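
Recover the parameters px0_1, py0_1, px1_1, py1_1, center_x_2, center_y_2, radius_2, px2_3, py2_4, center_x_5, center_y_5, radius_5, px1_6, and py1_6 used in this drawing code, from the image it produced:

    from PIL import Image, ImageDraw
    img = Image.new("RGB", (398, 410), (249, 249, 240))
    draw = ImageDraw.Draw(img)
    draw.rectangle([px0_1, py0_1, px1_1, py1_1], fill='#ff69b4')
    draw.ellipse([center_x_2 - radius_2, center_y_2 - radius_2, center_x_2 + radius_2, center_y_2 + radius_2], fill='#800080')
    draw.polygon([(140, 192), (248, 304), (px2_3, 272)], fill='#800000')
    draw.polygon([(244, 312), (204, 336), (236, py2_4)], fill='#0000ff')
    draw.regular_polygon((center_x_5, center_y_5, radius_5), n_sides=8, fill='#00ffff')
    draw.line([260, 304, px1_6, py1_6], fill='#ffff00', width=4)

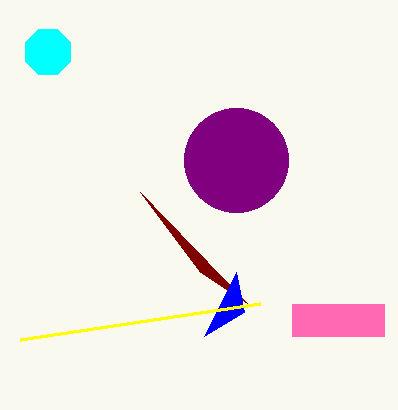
px0_1 = 292
py0_1 = 304
px1_1 = 384
py1_1 = 336
center_x_2 = 236
center_y_2 = 160
radius_2 = 52
px2_3 = 200
py2_4 = 272
center_x_5 = 48
center_y_5 = 52
radius_5 = 24
px1_6 = 20
py1_6 = 340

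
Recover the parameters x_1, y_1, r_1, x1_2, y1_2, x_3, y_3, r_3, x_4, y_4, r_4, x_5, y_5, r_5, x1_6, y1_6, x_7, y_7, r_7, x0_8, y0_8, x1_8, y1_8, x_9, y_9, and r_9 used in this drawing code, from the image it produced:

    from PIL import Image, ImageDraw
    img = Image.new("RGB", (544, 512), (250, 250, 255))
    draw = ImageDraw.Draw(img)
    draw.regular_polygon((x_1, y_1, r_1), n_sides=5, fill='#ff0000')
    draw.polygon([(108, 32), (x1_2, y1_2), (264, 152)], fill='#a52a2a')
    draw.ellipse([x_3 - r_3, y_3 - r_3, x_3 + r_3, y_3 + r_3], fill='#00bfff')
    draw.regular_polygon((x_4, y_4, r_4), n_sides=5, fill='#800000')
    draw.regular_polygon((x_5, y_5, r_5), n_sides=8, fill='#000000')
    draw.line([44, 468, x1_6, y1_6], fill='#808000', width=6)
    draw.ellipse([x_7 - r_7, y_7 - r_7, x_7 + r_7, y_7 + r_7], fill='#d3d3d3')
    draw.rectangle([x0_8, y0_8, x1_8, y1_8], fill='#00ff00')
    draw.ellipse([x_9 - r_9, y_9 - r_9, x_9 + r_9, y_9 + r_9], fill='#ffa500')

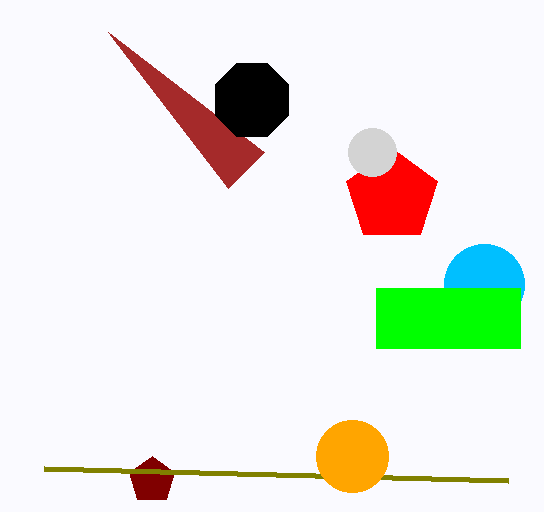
x_1 = 392
y_1 = 196
r_1 = 48
x1_2 = 228
y1_2 = 188
x_3 = 484
y_3 = 284
r_3 = 40
x_4 = 152
y_4 = 480
r_4 = 24
x_5 = 252
y_5 = 100
r_5 = 40
x1_6 = 508
y1_6 = 480
x_7 = 372
y_7 = 152
r_7 = 24
x0_8 = 376
y0_8 = 288
x1_8 = 520
y1_8 = 348
x_9 = 352
y_9 = 456
r_9 = 36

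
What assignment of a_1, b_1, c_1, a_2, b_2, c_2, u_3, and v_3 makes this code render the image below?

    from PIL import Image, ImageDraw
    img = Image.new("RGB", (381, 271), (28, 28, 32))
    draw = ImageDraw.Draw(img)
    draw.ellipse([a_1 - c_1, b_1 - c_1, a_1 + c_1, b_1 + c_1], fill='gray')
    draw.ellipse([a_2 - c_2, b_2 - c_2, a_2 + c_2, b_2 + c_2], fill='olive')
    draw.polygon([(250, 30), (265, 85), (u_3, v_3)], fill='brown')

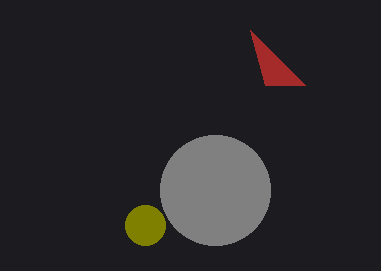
a_1 = 215
b_1 = 190
c_1 = 55
a_2 = 145
b_2 = 225
c_2 = 20
u_3 = 305
v_3 = 85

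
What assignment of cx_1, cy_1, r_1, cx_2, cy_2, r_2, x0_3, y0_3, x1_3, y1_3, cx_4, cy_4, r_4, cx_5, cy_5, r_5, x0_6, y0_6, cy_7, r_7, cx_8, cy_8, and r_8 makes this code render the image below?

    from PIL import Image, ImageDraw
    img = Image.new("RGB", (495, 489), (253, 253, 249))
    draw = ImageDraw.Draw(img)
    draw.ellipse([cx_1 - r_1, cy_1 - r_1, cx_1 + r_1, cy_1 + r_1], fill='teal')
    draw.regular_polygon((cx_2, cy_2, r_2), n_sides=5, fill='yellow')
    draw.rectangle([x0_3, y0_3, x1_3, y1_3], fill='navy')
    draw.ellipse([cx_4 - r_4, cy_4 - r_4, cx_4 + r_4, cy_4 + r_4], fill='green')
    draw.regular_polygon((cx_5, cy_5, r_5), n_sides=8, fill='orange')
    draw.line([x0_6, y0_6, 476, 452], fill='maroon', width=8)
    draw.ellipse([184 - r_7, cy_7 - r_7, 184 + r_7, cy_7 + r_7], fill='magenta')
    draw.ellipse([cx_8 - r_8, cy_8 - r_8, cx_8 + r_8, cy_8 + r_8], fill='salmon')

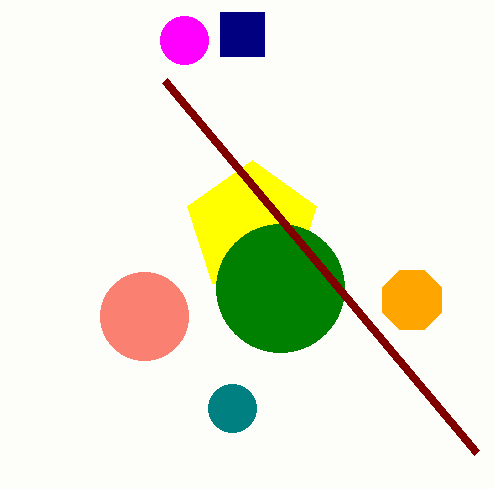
cx_1 = 232; cy_1 = 408; r_1 = 24; cx_2 = 252; cy_2 = 228; r_2 = 68; x0_3 = 220; y0_3 = 12; x1_3 = 264; y1_3 = 56; cx_4 = 280; cy_4 = 288; r_4 = 64; cx_5 = 412; cy_5 = 300; r_5 = 32; x0_6 = 164; y0_6 = 80; cy_7 = 40; r_7 = 24; cx_8 = 144; cy_8 = 316; r_8 = 44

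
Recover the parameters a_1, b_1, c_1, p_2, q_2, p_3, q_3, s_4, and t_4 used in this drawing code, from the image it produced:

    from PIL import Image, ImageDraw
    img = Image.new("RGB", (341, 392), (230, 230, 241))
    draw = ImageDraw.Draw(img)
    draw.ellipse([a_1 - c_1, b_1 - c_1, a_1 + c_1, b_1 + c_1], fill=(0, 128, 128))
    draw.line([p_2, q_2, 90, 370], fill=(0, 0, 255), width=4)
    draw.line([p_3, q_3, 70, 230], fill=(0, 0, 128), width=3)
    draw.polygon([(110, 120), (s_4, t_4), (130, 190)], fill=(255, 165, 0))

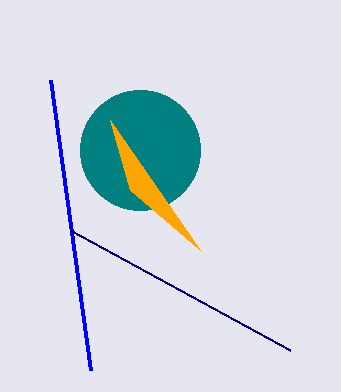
a_1 = 140; b_1 = 150; c_1 = 60; p_2 = 50; q_2 = 80; p_3 = 290; q_3 = 350; s_4 = 200; t_4 = 250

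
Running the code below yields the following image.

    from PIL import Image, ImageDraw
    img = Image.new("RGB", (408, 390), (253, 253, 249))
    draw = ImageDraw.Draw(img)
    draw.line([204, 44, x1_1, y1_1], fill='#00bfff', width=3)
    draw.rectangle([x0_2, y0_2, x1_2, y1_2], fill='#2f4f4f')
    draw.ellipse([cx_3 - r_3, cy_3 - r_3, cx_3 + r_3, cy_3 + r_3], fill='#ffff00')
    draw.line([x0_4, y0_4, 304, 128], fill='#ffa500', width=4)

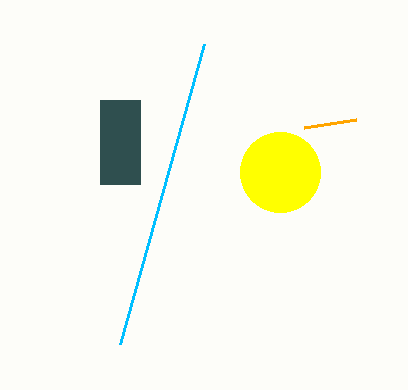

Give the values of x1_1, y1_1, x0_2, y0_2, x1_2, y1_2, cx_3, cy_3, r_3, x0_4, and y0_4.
x1_1 = 120
y1_1 = 344
x0_2 = 100
y0_2 = 100
x1_2 = 140
y1_2 = 184
cx_3 = 280
cy_3 = 172
r_3 = 40
x0_4 = 356
y0_4 = 120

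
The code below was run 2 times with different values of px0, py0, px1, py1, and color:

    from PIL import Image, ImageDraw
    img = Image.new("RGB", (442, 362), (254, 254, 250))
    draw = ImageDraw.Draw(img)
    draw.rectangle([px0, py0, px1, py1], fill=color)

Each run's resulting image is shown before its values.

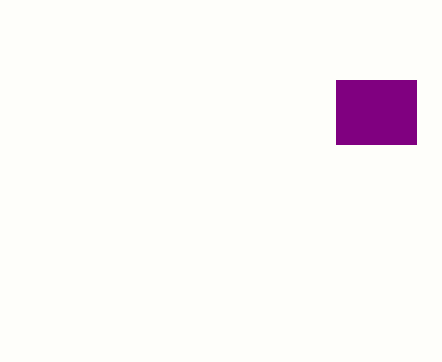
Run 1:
px0 = 336, py0 = 80, px1 = 416, py1 = 144, color = 'purple'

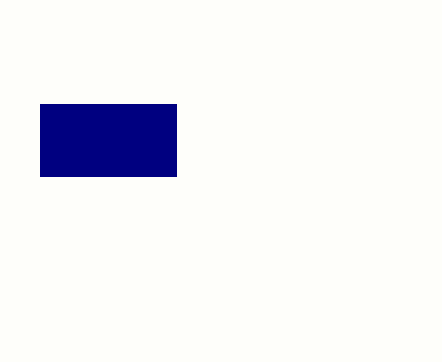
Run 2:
px0 = 40
py0 = 104
px1 = 176
py1 = 176
color = 'navy'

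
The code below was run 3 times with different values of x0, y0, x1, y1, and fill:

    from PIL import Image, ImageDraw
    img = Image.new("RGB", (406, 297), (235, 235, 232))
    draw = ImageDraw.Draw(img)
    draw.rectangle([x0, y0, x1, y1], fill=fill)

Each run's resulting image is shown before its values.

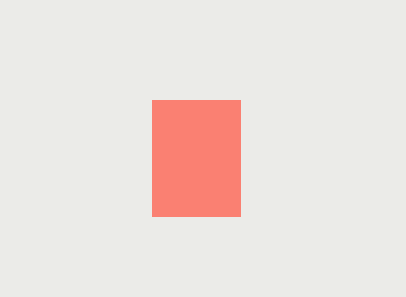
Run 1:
x0 = 152, y0 = 100, x1 = 240, y1 = 216, fill = 'salmon'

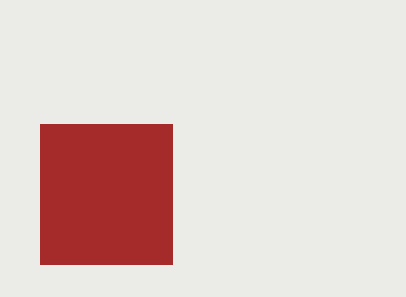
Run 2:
x0 = 40; y0 = 124; x1 = 172; y1 = 264; fill = 'brown'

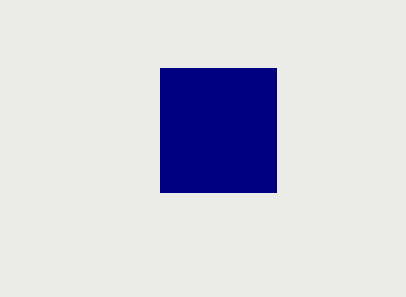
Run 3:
x0 = 160
y0 = 68
x1 = 276
y1 = 192
fill = 'navy'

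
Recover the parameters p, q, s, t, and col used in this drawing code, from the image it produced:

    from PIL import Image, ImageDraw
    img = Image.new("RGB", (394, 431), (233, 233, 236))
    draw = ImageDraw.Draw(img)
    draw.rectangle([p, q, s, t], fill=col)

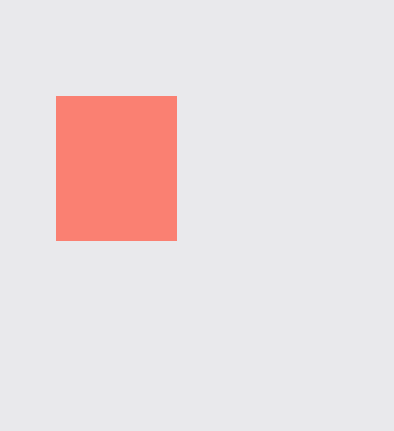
p = 56; q = 96; s = 176; t = 240; col = 'salmon'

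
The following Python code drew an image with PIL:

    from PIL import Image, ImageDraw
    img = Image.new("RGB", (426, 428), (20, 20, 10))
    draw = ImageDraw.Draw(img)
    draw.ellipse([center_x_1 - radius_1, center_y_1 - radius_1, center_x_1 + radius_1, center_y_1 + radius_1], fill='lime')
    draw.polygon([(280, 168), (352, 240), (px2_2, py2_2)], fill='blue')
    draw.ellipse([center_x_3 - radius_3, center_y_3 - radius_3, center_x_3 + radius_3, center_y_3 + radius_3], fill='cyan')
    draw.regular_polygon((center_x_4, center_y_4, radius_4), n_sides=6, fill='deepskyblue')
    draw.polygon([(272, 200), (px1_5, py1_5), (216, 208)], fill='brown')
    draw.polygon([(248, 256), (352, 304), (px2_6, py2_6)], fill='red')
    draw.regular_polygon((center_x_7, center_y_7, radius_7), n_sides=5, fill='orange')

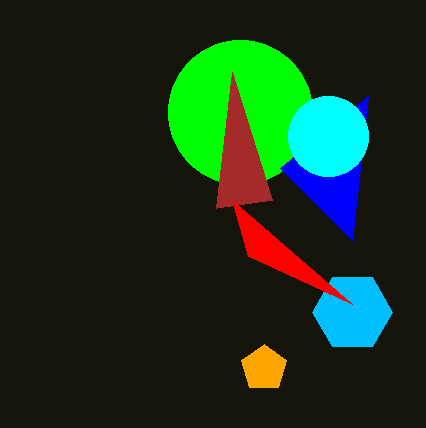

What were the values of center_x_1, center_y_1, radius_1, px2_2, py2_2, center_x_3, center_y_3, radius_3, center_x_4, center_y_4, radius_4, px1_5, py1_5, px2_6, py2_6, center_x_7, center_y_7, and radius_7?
center_x_1 = 240, center_y_1 = 112, radius_1 = 72, px2_2 = 368, py2_2 = 96, center_x_3 = 328, center_y_3 = 136, radius_3 = 40, center_x_4 = 352, center_y_4 = 312, radius_4 = 40, px1_5 = 232, py1_5 = 72, px2_6 = 232, py2_6 = 200, center_x_7 = 264, center_y_7 = 368, radius_7 = 24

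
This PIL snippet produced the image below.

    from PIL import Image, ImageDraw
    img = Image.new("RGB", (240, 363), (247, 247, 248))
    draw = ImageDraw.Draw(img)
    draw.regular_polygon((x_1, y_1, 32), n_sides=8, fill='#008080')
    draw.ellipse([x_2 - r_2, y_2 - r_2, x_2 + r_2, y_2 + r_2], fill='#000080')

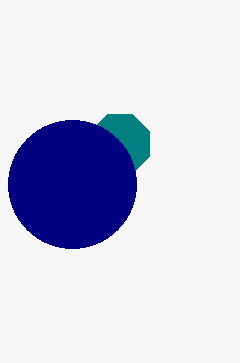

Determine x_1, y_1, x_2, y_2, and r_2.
x_1 = 120, y_1 = 144, x_2 = 72, y_2 = 184, r_2 = 64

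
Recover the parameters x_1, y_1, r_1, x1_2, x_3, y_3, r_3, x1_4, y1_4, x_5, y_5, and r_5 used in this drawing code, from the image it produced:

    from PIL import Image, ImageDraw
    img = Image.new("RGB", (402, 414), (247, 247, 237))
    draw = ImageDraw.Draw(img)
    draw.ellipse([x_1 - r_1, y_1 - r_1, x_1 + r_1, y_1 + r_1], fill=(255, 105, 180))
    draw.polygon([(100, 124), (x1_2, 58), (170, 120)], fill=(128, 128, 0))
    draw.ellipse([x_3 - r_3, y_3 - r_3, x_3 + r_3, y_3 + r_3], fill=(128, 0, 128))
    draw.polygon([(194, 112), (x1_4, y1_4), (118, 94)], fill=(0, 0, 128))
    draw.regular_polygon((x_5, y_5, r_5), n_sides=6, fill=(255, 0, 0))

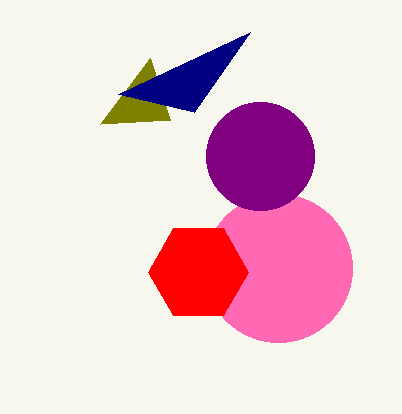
x_1 = 278; y_1 = 268; r_1 = 74; x1_2 = 150; x_3 = 260; y_3 = 156; r_3 = 54; x1_4 = 250; y1_4 = 32; x_5 = 198; y_5 = 272; r_5 = 50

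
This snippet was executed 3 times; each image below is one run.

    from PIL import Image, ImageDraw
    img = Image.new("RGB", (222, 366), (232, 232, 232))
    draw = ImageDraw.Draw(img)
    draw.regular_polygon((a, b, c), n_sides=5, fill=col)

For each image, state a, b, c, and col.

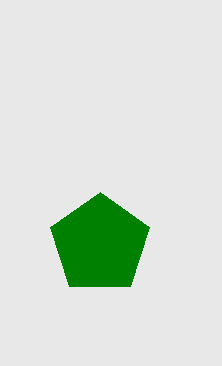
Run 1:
a = 100
b = 244
c = 52
col = 'green'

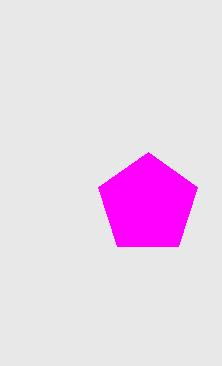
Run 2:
a = 148
b = 204
c = 52
col = 'magenta'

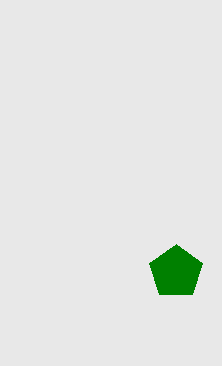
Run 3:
a = 176, b = 272, c = 28, col = 'green'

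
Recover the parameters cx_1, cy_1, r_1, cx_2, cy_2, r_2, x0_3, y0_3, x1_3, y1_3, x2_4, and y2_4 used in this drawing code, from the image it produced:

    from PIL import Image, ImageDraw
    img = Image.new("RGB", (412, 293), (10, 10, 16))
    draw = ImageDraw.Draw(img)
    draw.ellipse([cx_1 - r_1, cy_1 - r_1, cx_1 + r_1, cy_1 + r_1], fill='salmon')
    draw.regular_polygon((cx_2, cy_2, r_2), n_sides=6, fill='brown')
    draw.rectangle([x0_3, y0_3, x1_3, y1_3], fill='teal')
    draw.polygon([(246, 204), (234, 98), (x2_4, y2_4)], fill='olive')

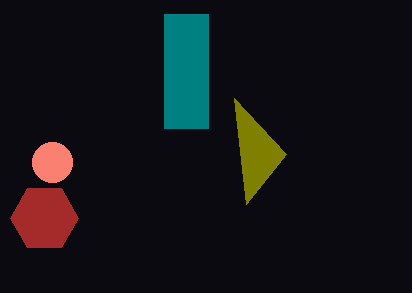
cx_1 = 52, cy_1 = 162, r_1 = 20, cx_2 = 44, cy_2 = 218, r_2 = 34, x0_3 = 164, y0_3 = 14, x1_3 = 208, y1_3 = 128, x2_4 = 286, y2_4 = 154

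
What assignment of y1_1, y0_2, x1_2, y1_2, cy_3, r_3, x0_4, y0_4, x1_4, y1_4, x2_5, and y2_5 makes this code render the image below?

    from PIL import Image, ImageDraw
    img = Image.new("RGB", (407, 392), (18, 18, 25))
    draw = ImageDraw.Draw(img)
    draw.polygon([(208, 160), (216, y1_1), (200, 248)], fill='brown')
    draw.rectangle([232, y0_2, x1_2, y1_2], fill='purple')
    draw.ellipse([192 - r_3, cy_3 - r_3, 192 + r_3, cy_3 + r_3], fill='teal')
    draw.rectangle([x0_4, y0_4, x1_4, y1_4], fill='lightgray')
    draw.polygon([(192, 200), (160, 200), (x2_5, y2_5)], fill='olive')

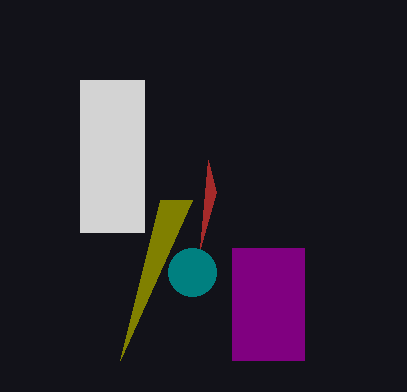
y1_1 = 192, y0_2 = 248, x1_2 = 304, y1_2 = 360, cy_3 = 272, r_3 = 24, x0_4 = 80, y0_4 = 80, x1_4 = 144, y1_4 = 232, x2_5 = 120, y2_5 = 360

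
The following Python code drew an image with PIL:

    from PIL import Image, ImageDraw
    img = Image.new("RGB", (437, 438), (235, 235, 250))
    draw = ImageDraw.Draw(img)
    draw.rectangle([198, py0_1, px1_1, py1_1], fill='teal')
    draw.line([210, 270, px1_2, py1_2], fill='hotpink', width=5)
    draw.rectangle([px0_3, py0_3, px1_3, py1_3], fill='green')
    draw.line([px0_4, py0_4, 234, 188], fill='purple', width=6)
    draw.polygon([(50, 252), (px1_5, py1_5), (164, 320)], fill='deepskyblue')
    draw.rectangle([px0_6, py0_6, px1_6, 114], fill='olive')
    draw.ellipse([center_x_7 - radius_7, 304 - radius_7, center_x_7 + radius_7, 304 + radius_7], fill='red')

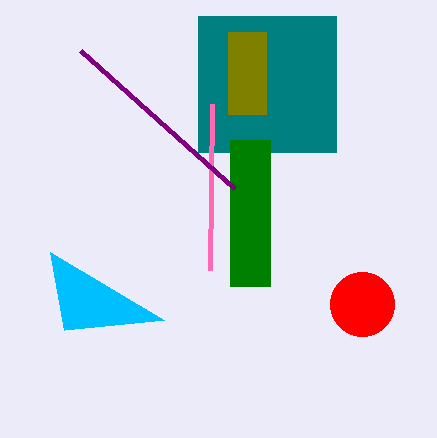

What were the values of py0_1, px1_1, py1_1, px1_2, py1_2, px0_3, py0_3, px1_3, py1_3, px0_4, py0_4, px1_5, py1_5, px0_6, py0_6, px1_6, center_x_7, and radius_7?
py0_1 = 16
px1_1 = 336
py1_1 = 152
px1_2 = 212
py1_2 = 104
px0_3 = 230
py0_3 = 140
px1_3 = 270
py1_3 = 286
px0_4 = 80
py0_4 = 50
px1_5 = 64
py1_5 = 330
px0_6 = 228
py0_6 = 32
px1_6 = 266
center_x_7 = 362
radius_7 = 32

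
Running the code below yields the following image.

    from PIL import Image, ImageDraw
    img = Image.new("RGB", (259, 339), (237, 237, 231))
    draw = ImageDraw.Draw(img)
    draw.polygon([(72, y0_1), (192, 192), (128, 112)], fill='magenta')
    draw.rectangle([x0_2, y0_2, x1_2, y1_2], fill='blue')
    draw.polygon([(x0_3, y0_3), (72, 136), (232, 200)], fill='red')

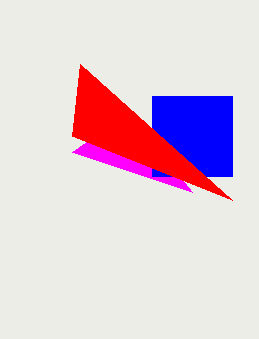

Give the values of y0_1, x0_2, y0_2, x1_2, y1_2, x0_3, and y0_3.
y0_1 = 152, x0_2 = 152, y0_2 = 96, x1_2 = 232, y1_2 = 176, x0_3 = 80, y0_3 = 64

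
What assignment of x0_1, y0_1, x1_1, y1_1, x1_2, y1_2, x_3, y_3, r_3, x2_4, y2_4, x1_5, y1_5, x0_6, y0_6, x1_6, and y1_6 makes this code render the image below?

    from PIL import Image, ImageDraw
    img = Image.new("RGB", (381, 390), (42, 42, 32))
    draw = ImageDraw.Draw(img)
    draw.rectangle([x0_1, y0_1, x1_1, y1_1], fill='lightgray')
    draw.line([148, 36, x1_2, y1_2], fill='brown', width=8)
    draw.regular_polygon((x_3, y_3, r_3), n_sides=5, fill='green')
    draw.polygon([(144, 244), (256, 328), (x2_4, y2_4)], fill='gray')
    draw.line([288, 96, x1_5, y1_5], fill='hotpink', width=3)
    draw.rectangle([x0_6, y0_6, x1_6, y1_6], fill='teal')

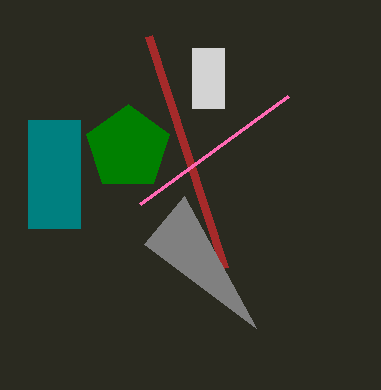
x0_1 = 192; y0_1 = 48; x1_1 = 224; y1_1 = 108; x1_2 = 224; y1_2 = 268; x_3 = 128; y_3 = 148; r_3 = 44; x2_4 = 184; y2_4 = 196; x1_5 = 140; y1_5 = 204; x0_6 = 28; y0_6 = 120; x1_6 = 80; y1_6 = 228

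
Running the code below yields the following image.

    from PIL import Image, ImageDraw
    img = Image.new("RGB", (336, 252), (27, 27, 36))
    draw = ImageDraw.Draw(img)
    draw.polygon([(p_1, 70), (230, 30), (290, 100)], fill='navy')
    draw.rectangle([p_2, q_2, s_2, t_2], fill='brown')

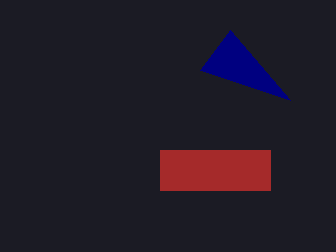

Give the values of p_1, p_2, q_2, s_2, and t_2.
p_1 = 200, p_2 = 160, q_2 = 150, s_2 = 270, t_2 = 190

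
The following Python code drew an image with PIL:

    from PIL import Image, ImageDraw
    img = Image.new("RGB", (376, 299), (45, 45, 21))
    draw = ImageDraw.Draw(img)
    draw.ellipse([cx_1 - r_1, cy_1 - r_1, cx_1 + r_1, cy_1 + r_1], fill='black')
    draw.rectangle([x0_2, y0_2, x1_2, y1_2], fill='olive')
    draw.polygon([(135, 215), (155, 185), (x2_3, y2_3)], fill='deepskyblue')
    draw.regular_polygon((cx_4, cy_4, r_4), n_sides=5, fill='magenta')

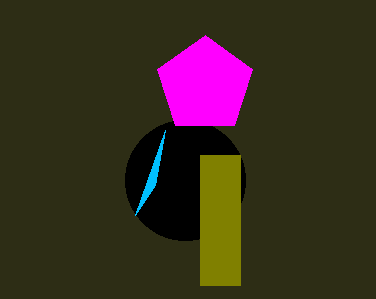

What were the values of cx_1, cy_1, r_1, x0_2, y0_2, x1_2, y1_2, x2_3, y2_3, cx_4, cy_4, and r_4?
cx_1 = 185; cy_1 = 180; r_1 = 60; x0_2 = 200; y0_2 = 155; x1_2 = 240; y1_2 = 285; x2_3 = 165; y2_3 = 130; cx_4 = 205; cy_4 = 85; r_4 = 50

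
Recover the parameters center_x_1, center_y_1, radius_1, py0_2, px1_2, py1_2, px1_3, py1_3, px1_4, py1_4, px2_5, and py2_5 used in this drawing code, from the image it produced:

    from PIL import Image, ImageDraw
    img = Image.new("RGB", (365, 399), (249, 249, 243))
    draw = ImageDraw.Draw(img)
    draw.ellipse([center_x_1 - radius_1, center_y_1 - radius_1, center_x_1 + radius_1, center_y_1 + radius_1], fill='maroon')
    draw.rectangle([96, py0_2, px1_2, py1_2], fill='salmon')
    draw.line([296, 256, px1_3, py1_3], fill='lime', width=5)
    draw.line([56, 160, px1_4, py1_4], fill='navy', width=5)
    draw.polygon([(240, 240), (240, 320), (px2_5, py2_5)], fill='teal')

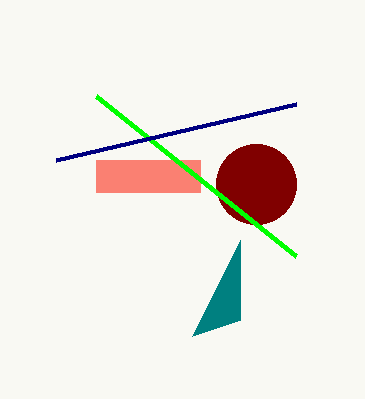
center_x_1 = 256
center_y_1 = 184
radius_1 = 40
py0_2 = 160
px1_2 = 200
py1_2 = 192
px1_3 = 96
py1_3 = 96
px1_4 = 296
py1_4 = 104
px2_5 = 192
py2_5 = 336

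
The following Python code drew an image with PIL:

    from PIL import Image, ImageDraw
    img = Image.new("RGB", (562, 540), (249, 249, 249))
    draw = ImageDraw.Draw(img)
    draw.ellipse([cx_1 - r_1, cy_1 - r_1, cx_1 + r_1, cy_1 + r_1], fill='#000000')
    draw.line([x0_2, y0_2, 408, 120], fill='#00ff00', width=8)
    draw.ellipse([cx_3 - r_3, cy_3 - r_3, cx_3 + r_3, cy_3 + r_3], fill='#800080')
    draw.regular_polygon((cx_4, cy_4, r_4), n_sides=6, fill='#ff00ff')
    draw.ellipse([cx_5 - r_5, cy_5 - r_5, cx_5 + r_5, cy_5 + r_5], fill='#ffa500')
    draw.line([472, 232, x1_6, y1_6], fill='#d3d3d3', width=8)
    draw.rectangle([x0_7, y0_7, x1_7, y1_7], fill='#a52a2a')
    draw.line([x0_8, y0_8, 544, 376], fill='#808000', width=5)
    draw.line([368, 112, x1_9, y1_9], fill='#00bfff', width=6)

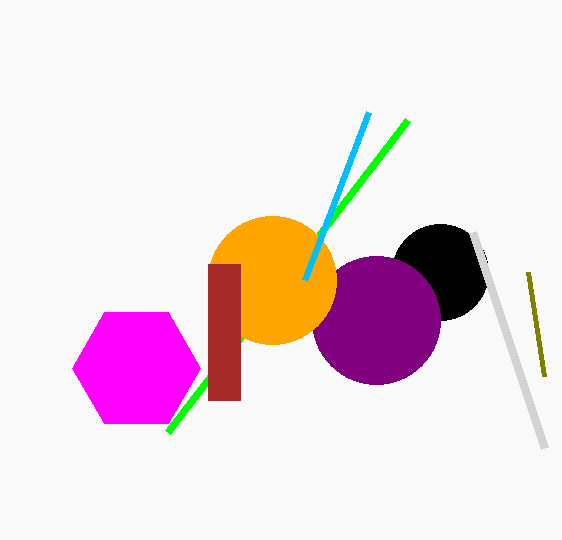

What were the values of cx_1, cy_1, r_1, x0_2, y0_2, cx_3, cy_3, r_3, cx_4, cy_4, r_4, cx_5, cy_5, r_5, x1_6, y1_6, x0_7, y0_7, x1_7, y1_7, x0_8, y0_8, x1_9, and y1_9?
cx_1 = 440; cy_1 = 272; r_1 = 48; x0_2 = 168; y0_2 = 432; cx_3 = 376; cy_3 = 320; r_3 = 64; cx_4 = 136; cy_4 = 368; r_4 = 64; cx_5 = 272; cy_5 = 280; r_5 = 64; x1_6 = 544; y1_6 = 448; x0_7 = 208; y0_7 = 264; x1_7 = 240; y1_7 = 400; x0_8 = 528; y0_8 = 272; x1_9 = 304; y1_9 = 280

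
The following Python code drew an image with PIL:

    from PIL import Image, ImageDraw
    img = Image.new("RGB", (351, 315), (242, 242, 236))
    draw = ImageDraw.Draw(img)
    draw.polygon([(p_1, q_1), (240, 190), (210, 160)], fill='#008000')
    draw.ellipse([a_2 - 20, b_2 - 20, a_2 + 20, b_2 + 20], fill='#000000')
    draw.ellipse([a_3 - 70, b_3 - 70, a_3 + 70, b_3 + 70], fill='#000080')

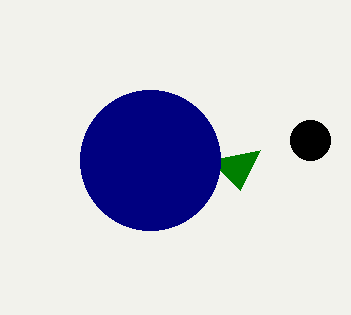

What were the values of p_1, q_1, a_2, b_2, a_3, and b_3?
p_1 = 260
q_1 = 150
a_2 = 310
b_2 = 140
a_3 = 150
b_3 = 160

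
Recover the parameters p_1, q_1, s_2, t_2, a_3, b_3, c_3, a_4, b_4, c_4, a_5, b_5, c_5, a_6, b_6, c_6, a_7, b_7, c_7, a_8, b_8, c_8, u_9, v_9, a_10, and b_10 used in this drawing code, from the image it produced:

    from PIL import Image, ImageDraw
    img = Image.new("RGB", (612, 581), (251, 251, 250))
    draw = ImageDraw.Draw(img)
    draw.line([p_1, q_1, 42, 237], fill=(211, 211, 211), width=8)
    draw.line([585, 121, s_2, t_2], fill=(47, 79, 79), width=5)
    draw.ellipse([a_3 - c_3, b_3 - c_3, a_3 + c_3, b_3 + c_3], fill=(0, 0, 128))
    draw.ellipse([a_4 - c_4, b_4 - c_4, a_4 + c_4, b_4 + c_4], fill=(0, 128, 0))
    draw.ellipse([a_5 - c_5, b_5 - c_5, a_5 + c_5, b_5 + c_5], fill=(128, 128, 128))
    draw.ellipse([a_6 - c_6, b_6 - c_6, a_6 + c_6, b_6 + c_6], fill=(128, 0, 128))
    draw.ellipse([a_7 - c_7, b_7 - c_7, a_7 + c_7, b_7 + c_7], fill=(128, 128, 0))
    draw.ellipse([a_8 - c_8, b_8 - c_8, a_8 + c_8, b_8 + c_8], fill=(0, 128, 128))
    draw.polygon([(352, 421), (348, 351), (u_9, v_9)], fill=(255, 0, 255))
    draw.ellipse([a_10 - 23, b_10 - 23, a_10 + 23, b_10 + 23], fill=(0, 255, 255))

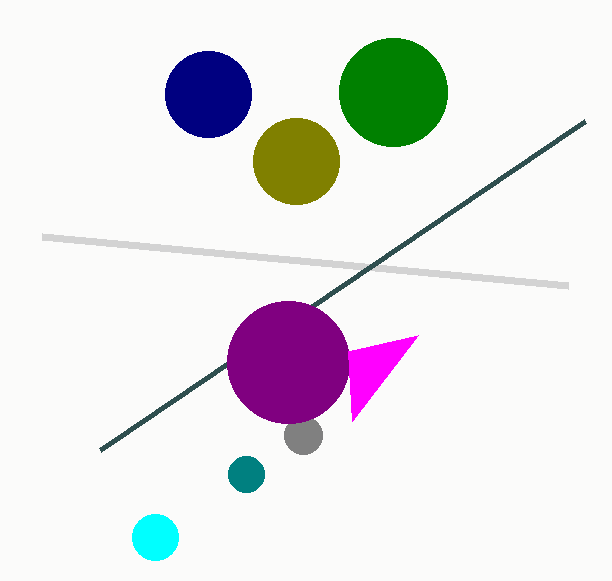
p_1 = 568
q_1 = 286
s_2 = 100
t_2 = 450
a_3 = 208
b_3 = 94
c_3 = 43
a_4 = 393
b_4 = 92
c_4 = 54
a_5 = 303
b_5 = 435
c_5 = 19
a_6 = 288
b_6 = 362
c_6 = 61
a_7 = 296
b_7 = 161
c_7 = 43
a_8 = 246
b_8 = 474
c_8 = 18
u_9 = 418
v_9 = 335
a_10 = 155
b_10 = 537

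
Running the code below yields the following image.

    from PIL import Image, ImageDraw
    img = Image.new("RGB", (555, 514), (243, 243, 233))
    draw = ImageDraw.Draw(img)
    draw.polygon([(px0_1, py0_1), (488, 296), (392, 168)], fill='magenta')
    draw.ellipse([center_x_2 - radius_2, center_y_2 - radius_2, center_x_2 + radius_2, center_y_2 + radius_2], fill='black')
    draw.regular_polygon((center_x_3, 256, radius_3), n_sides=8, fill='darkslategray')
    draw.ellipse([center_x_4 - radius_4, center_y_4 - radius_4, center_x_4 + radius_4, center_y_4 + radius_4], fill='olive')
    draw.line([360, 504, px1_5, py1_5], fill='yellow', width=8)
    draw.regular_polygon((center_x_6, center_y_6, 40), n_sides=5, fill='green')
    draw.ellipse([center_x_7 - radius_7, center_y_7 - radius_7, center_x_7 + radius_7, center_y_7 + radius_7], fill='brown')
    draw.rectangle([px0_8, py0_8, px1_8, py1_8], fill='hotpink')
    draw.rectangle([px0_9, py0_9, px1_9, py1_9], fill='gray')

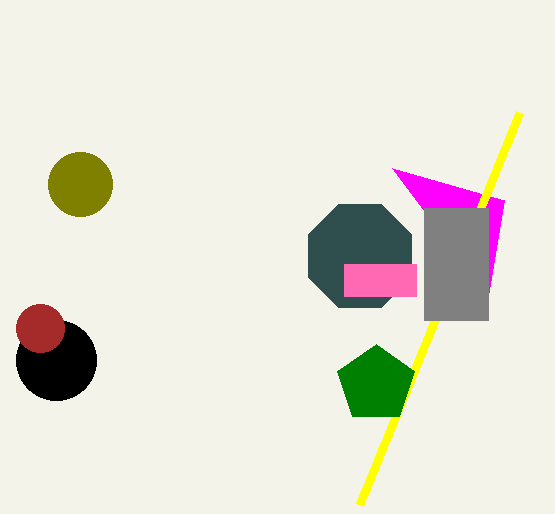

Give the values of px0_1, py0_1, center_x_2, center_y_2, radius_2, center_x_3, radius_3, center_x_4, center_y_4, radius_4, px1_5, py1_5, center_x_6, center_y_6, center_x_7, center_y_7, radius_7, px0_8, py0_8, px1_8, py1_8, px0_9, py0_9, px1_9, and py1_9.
px0_1 = 504
py0_1 = 200
center_x_2 = 56
center_y_2 = 360
radius_2 = 40
center_x_3 = 360
radius_3 = 56
center_x_4 = 80
center_y_4 = 184
radius_4 = 32
px1_5 = 520
py1_5 = 112
center_x_6 = 376
center_y_6 = 384
center_x_7 = 40
center_y_7 = 328
radius_7 = 24
px0_8 = 344
py0_8 = 264
px1_8 = 416
py1_8 = 296
px0_9 = 424
py0_9 = 208
px1_9 = 488
py1_9 = 320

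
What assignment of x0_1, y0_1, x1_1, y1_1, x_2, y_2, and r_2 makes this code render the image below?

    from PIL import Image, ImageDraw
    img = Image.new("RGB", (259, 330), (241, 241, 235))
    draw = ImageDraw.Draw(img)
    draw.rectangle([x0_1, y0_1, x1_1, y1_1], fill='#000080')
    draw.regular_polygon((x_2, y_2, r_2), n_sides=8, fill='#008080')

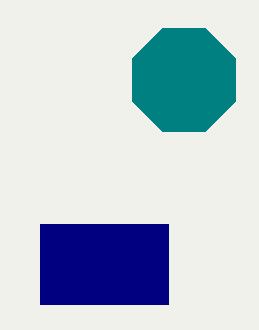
x0_1 = 40, y0_1 = 224, x1_1 = 168, y1_1 = 304, x_2 = 184, y_2 = 80, r_2 = 56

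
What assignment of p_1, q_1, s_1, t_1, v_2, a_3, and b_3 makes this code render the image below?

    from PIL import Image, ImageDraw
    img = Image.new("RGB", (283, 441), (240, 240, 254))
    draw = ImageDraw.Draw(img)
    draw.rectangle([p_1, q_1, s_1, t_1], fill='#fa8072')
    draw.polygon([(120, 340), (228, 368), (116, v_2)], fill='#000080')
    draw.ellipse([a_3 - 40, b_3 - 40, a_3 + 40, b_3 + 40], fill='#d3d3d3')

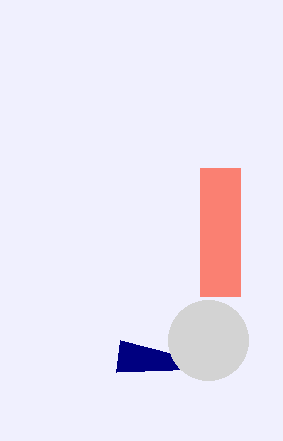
p_1 = 200; q_1 = 168; s_1 = 240; t_1 = 296; v_2 = 372; a_3 = 208; b_3 = 340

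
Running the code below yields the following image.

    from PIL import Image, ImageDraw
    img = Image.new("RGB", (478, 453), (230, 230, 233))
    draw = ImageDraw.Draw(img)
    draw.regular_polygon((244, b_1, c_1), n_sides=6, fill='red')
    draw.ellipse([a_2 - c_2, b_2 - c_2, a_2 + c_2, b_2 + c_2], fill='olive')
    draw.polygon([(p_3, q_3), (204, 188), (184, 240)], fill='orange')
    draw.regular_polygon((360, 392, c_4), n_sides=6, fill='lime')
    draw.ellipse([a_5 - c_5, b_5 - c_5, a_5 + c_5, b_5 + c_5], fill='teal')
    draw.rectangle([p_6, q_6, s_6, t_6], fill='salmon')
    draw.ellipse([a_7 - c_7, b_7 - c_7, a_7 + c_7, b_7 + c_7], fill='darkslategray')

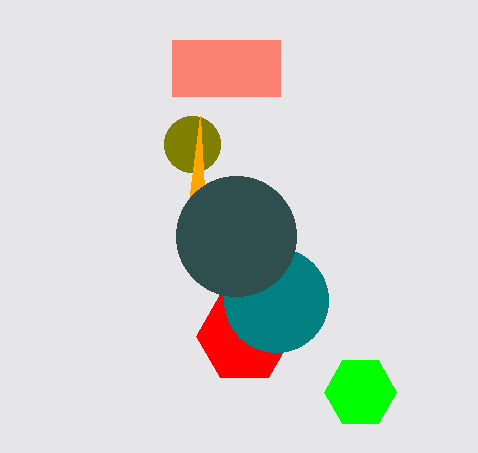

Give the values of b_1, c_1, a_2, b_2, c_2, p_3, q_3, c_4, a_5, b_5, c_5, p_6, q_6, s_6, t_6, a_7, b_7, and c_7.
b_1 = 336
c_1 = 48
a_2 = 192
b_2 = 144
c_2 = 28
p_3 = 200
q_3 = 116
c_4 = 36
a_5 = 276
b_5 = 300
c_5 = 52
p_6 = 172
q_6 = 40
s_6 = 280
t_6 = 96
a_7 = 236
b_7 = 236
c_7 = 60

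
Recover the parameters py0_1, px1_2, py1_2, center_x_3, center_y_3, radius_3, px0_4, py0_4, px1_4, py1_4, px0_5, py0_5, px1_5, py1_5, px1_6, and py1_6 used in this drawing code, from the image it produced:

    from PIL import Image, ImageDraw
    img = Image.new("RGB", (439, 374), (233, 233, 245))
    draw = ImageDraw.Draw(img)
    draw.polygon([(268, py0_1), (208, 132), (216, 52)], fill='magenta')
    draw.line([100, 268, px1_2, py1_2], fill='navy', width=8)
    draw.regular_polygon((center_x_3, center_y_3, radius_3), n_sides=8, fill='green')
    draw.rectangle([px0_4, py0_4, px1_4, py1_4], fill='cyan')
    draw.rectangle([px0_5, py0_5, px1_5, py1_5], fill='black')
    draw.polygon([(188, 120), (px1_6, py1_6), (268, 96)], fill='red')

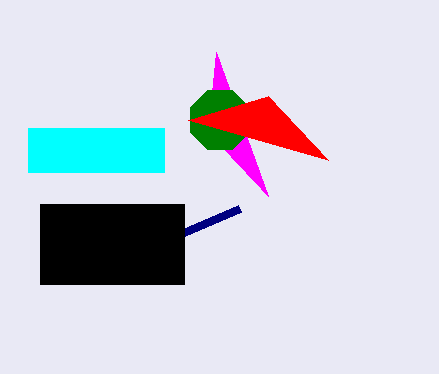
py0_1 = 196
px1_2 = 240
py1_2 = 208
center_x_3 = 220
center_y_3 = 120
radius_3 = 32
px0_4 = 28
py0_4 = 128
px1_4 = 164
py1_4 = 172
px0_5 = 40
py0_5 = 204
px1_5 = 184
py1_5 = 284
px1_6 = 328
py1_6 = 160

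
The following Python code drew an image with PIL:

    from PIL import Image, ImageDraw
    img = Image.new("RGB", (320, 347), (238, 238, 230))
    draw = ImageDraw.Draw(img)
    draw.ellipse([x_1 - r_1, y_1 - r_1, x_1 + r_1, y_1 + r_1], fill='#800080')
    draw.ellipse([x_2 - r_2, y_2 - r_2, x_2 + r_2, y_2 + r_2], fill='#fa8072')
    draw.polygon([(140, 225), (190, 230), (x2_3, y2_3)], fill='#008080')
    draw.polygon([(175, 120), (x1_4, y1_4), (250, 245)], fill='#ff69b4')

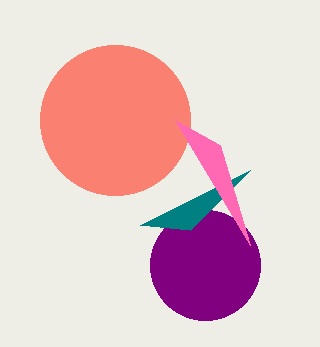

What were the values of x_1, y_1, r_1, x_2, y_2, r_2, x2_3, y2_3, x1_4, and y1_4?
x_1 = 205, y_1 = 265, r_1 = 55, x_2 = 115, y_2 = 120, r_2 = 75, x2_3 = 250, y2_3 = 170, x1_4 = 220, y1_4 = 145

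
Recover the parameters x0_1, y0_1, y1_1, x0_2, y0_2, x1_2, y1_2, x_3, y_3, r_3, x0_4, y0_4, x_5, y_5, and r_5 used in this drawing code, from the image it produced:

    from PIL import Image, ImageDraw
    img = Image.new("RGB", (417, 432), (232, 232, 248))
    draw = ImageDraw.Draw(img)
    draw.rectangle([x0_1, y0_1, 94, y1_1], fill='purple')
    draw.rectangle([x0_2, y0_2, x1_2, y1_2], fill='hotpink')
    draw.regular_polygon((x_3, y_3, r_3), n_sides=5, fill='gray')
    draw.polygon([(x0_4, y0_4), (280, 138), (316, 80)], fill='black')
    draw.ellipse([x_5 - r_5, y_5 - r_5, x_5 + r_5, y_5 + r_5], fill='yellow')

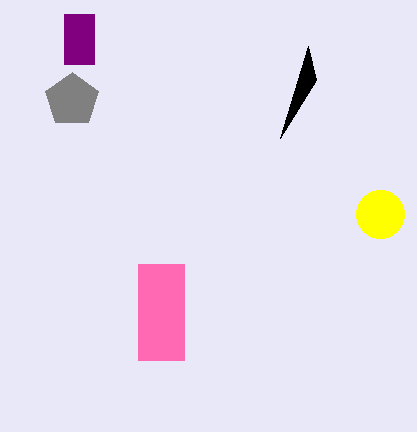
x0_1 = 64, y0_1 = 14, y1_1 = 64, x0_2 = 138, y0_2 = 264, x1_2 = 184, y1_2 = 360, x_3 = 72, y_3 = 100, r_3 = 28, x0_4 = 308, y0_4 = 46, x_5 = 380, y_5 = 214, r_5 = 24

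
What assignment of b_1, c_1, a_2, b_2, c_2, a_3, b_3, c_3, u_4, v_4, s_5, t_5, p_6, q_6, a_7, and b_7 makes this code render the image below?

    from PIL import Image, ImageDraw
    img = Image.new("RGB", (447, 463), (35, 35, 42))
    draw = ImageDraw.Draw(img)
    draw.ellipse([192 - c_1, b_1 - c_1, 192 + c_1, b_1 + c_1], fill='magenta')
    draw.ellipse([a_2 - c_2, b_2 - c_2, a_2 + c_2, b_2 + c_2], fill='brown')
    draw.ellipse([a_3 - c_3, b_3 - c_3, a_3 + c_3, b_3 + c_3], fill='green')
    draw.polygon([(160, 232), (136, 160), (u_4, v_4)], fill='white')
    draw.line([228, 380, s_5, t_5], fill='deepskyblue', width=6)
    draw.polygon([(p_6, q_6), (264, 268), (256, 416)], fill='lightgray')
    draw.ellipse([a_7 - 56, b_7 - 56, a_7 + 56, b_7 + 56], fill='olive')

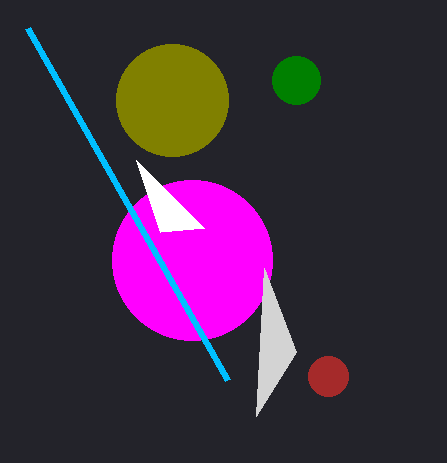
b_1 = 260
c_1 = 80
a_2 = 328
b_2 = 376
c_2 = 20
a_3 = 296
b_3 = 80
c_3 = 24
u_4 = 204
v_4 = 228
s_5 = 28
t_5 = 28
p_6 = 296
q_6 = 352
a_7 = 172
b_7 = 100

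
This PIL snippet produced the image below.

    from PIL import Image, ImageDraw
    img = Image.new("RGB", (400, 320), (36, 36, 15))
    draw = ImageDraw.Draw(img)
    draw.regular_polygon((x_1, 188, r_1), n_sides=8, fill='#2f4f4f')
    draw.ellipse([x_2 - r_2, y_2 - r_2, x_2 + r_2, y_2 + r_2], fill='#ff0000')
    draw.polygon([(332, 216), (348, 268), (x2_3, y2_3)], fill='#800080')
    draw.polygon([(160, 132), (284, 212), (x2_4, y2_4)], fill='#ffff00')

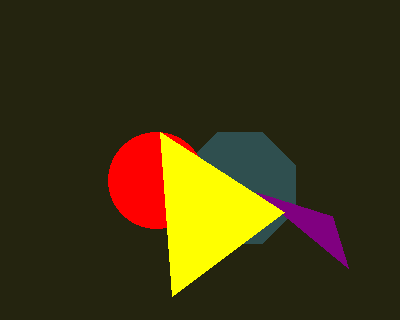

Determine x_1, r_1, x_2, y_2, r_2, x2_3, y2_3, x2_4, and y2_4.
x_1 = 240, r_1 = 60, x_2 = 156, y_2 = 180, r_2 = 48, x2_3 = 256, y2_3 = 192, x2_4 = 172, y2_4 = 296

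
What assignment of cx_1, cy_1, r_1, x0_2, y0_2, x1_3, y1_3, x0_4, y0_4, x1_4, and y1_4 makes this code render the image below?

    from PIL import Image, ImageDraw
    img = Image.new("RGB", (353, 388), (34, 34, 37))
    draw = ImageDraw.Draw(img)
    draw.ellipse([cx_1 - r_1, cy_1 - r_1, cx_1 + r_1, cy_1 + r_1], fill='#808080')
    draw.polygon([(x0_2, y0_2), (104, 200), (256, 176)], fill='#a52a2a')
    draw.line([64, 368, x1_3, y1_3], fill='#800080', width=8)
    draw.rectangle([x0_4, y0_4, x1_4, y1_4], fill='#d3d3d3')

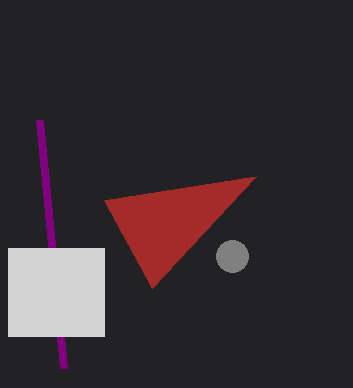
cx_1 = 232
cy_1 = 256
r_1 = 16
x0_2 = 152
y0_2 = 288
x1_3 = 40
y1_3 = 120
x0_4 = 8
y0_4 = 248
x1_4 = 104
y1_4 = 336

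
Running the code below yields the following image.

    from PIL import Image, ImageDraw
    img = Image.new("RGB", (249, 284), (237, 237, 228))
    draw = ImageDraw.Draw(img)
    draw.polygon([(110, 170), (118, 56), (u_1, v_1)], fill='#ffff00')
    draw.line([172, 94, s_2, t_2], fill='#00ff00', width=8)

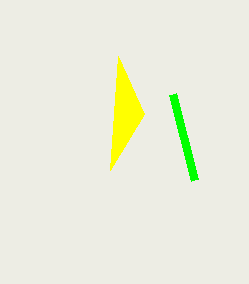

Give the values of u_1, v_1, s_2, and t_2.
u_1 = 144
v_1 = 114
s_2 = 194
t_2 = 180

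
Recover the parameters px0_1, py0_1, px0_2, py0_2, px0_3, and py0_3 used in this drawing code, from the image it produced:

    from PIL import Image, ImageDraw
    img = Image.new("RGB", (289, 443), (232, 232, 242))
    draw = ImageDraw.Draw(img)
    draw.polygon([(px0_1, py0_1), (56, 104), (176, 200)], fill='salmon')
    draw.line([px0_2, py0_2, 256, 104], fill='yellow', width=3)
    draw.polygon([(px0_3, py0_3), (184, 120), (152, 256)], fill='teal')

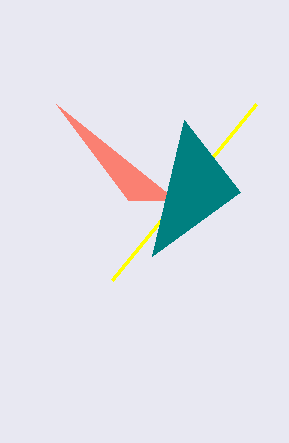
px0_1 = 128
py0_1 = 200
px0_2 = 112
py0_2 = 280
px0_3 = 240
py0_3 = 192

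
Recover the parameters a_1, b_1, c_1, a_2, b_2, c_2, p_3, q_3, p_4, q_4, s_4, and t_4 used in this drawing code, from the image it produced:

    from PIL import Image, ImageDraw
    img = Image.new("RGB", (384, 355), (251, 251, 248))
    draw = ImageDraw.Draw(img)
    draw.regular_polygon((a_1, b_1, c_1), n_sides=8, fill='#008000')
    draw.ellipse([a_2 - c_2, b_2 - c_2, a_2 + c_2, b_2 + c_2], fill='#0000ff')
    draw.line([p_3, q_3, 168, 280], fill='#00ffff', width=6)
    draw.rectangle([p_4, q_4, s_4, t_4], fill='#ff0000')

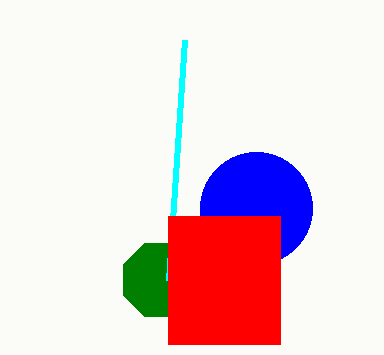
a_1 = 160, b_1 = 280, c_1 = 40, a_2 = 256, b_2 = 208, c_2 = 56, p_3 = 184, q_3 = 40, p_4 = 168, q_4 = 216, s_4 = 280, t_4 = 344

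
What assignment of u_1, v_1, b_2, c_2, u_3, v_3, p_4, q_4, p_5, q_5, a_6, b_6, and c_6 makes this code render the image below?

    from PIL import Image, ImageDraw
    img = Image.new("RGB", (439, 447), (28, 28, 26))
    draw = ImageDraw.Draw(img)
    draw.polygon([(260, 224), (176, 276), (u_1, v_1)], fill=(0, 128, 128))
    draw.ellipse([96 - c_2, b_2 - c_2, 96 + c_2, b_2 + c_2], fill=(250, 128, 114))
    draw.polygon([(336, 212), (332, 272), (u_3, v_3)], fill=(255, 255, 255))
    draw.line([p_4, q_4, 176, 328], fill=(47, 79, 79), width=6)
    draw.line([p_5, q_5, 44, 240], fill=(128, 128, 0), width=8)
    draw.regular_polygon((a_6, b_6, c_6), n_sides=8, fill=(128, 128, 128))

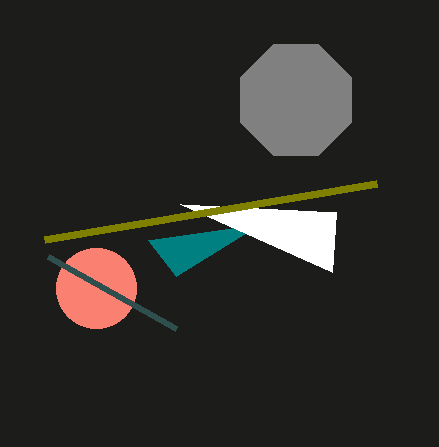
u_1 = 148, v_1 = 240, b_2 = 288, c_2 = 40, u_3 = 180, v_3 = 204, p_4 = 48, q_4 = 256, p_5 = 376, q_5 = 184, a_6 = 296, b_6 = 100, c_6 = 60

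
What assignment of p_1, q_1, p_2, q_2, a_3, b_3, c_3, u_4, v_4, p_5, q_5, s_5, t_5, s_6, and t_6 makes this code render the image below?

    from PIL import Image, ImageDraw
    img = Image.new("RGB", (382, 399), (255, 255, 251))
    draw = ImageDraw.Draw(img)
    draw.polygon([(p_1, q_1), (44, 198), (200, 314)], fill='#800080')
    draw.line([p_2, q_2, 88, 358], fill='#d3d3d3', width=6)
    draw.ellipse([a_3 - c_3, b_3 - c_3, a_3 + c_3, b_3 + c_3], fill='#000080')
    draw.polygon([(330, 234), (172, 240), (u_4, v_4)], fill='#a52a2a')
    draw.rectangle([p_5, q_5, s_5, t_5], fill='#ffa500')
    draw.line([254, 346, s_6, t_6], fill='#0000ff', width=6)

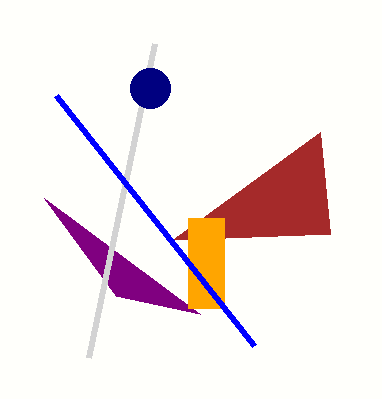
p_1 = 116
q_1 = 296
p_2 = 154
q_2 = 44
a_3 = 150
b_3 = 88
c_3 = 20
u_4 = 320
v_4 = 132
p_5 = 188
q_5 = 218
s_5 = 224
t_5 = 308
s_6 = 56
t_6 = 96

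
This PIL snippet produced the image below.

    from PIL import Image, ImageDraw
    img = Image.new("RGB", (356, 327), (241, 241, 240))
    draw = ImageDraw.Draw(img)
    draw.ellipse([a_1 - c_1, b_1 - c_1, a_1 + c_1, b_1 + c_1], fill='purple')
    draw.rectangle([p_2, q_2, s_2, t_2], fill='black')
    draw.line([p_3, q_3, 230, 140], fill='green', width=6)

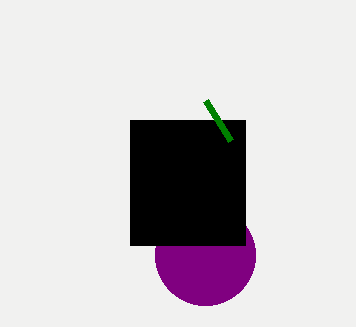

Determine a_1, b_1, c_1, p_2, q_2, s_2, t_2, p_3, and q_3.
a_1 = 205, b_1 = 255, c_1 = 50, p_2 = 130, q_2 = 120, s_2 = 245, t_2 = 245, p_3 = 205, q_3 = 100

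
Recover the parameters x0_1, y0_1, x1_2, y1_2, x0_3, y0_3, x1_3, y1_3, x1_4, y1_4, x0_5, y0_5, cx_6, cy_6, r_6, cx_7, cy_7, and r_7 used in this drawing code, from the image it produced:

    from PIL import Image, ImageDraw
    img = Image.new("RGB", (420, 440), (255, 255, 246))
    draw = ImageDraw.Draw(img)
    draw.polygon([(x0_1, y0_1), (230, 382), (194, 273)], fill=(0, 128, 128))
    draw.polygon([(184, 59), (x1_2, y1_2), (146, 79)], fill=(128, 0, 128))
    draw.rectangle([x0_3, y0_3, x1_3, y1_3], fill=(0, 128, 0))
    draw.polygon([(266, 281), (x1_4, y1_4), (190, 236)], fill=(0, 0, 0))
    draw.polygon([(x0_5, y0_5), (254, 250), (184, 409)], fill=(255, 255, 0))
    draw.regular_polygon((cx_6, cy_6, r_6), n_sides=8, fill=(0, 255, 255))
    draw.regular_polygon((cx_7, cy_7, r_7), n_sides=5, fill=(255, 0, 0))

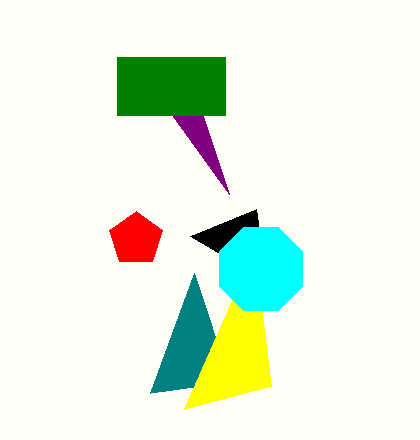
x0_1 = 150, y0_1 = 393, x1_2 = 229, y1_2 = 194, x0_3 = 117, y0_3 = 57, x1_3 = 225, y1_3 = 115, x1_4 = 256, y1_4 = 209, x0_5 = 271, y0_5 = 386, cx_6 = 261, cy_6 = 269, r_6 = 45, cx_7 = 136, cy_7 = 239, r_7 = 28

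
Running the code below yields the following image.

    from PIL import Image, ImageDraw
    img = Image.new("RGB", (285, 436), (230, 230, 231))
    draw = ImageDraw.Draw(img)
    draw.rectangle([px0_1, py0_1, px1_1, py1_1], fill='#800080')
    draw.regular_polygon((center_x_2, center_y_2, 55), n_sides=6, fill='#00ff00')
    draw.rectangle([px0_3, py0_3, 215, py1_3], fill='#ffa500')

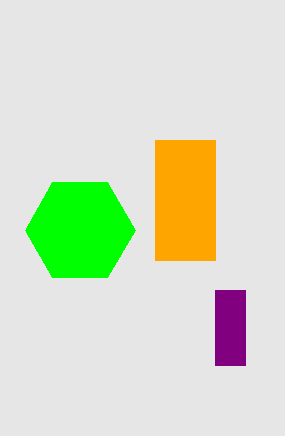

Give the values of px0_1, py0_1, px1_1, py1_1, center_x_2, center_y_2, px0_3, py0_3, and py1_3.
px0_1 = 215, py0_1 = 290, px1_1 = 245, py1_1 = 365, center_x_2 = 80, center_y_2 = 230, px0_3 = 155, py0_3 = 140, py1_3 = 260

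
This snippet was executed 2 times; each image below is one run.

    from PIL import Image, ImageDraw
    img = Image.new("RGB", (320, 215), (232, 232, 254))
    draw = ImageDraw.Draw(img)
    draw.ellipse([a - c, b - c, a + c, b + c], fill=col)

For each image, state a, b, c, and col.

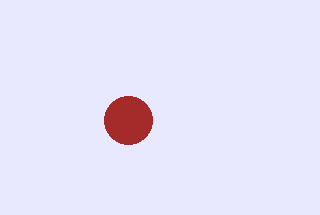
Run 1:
a = 128
b = 120
c = 24
col = 'brown'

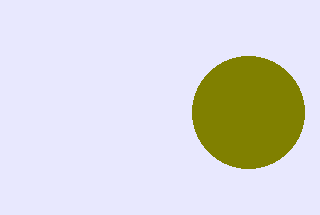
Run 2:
a = 248
b = 112
c = 56
col = 'olive'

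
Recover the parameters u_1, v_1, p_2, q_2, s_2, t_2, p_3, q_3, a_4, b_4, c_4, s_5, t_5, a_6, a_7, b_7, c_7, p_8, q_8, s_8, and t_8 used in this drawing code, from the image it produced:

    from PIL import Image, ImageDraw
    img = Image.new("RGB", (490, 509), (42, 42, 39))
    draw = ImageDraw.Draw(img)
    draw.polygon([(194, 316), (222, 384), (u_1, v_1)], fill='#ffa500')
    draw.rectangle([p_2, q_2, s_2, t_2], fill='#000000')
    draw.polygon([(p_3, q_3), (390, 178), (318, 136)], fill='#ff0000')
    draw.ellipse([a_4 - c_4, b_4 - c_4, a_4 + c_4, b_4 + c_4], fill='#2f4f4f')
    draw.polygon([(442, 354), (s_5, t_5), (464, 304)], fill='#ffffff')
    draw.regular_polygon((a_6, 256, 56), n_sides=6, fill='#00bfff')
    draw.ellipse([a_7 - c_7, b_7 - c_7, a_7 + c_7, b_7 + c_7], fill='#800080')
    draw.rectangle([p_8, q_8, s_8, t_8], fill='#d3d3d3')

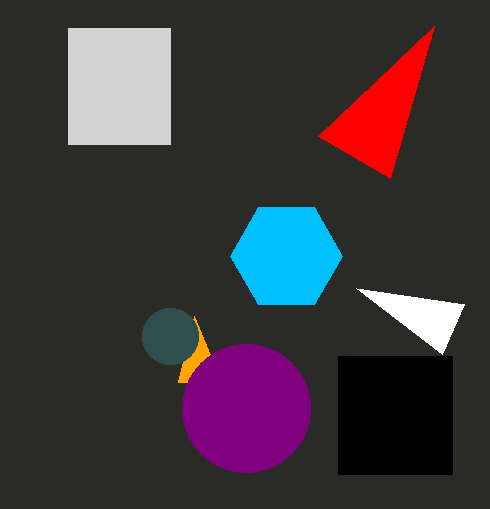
u_1 = 178
v_1 = 382
p_2 = 338
q_2 = 356
s_2 = 452
t_2 = 474
p_3 = 434
q_3 = 26
a_4 = 170
b_4 = 336
c_4 = 28
s_5 = 356
t_5 = 288
a_6 = 286
a_7 = 246
b_7 = 408
c_7 = 64
p_8 = 68
q_8 = 28
s_8 = 170
t_8 = 144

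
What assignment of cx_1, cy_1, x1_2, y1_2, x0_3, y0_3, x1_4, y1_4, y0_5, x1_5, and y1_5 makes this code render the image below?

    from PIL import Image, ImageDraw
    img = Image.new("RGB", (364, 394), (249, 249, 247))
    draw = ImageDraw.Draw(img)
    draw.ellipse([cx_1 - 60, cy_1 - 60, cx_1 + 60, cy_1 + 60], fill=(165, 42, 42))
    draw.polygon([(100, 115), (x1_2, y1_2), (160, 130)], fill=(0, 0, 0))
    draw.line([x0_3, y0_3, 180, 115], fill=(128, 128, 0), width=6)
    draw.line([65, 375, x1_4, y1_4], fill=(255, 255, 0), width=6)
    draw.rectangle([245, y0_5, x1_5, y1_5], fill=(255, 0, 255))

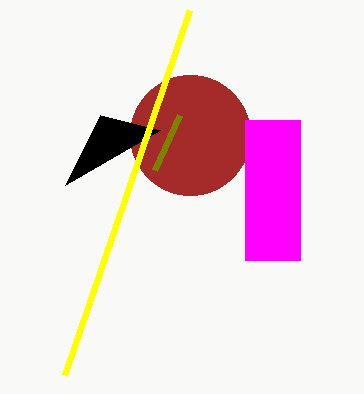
cx_1 = 190; cy_1 = 135; x1_2 = 65; y1_2 = 185; x0_3 = 155; y0_3 = 170; x1_4 = 190; y1_4 = 10; y0_5 = 120; x1_5 = 300; y1_5 = 260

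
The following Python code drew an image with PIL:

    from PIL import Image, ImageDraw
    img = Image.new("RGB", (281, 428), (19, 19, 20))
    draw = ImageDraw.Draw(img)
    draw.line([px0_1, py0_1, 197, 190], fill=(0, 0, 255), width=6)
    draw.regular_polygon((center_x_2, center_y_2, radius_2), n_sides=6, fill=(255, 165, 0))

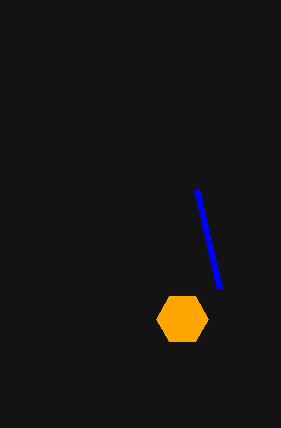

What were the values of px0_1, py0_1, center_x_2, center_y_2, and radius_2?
px0_1 = 220, py0_1 = 289, center_x_2 = 182, center_y_2 = 319, radius_2 = 26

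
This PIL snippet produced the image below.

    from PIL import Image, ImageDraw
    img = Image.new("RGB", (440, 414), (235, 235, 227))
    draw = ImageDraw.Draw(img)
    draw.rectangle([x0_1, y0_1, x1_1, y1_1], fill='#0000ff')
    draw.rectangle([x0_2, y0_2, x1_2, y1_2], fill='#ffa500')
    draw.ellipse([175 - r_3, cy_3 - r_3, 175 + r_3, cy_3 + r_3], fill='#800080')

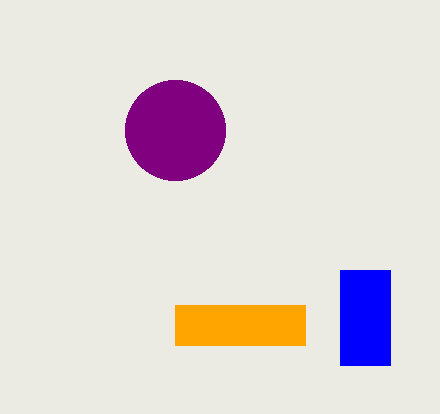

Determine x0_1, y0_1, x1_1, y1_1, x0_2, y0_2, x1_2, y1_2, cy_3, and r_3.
x0_1 = 340, y0_1 = 270, x1_1 = 390, y1_1 = 365, x0_2 = 175, y0_2 = 305, x1_2 = 305, y1_2 = 345, cy_3 = 130, r_3 = 50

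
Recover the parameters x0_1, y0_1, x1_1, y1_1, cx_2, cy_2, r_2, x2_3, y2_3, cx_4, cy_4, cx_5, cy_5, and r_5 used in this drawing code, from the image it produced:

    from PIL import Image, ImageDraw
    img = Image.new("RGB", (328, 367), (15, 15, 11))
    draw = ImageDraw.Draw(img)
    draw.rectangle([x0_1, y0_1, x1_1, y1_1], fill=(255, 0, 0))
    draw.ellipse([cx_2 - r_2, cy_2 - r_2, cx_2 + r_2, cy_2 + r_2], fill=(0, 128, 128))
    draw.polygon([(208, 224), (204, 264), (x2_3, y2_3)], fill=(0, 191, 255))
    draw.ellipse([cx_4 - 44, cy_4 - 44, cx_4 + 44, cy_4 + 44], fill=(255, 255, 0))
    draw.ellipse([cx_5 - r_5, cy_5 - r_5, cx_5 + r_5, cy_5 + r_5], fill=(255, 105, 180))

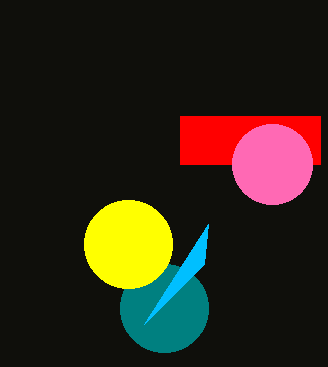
x0_1 = 180, y0_1 = 116, x1_1 = 320, y1_1 = 164, cx_2 = 164, cy_2 = 308, r_2 = 44, x2_3 = 144, y2_3 = 324, cx_4 = 128, cy_4 = 244, cx_5 = 272, cy_5 = 164, r_5 = 40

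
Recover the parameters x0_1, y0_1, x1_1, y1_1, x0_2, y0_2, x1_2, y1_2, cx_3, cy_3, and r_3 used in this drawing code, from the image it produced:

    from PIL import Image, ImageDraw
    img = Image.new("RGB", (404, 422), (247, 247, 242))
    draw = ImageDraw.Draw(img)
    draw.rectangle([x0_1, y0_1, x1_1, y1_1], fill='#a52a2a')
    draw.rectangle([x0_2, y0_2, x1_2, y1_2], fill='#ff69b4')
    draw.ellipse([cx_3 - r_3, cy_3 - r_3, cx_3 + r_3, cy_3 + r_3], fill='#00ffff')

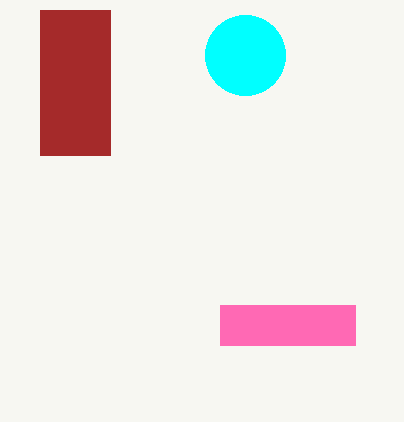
x0_1 = 40, y0_1 = 10, x1_1 = 110, y1_1 = 155, x0_2 = 220, y0_2 = 305, x1_2 = 355, y1_2 = 345, cx_3 = 245, cy_3 = 55, r_3 = 40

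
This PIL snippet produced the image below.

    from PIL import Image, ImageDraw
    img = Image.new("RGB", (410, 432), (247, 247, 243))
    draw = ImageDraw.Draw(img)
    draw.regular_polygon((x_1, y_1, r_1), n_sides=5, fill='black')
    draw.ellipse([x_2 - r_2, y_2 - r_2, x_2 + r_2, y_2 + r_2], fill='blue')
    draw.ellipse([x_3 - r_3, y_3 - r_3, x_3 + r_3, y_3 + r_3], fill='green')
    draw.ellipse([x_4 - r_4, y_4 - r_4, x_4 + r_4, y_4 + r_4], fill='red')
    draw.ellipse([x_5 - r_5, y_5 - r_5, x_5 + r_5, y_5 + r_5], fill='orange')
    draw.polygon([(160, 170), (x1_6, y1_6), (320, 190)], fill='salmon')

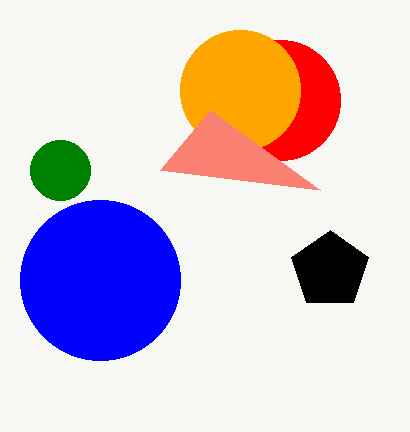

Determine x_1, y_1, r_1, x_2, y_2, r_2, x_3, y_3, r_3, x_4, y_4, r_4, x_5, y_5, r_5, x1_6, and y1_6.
x_1 = 330
y_1 = 270
r_1 = 40
x_2 = 100
y_2 = 280
r_2 = 80
x_3 = 60
y_3 = 170
r_3 = 30
x_4 = 280
y_4 = 100
r_4 = 60
x_5 = 240
y_5 = 90
r_5 = 60
x1_6 = 210
y1_6 = 110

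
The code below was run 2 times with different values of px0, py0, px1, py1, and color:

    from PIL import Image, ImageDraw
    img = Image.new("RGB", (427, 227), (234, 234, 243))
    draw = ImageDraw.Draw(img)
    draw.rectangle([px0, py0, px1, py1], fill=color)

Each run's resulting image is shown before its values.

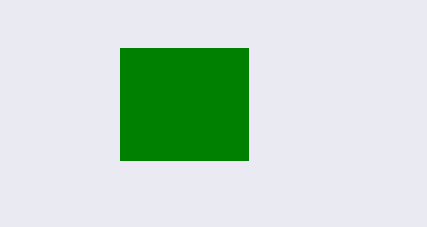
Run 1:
px0 = 120
py0 = 48
px1 = 248
py1 = 160
color = 'green'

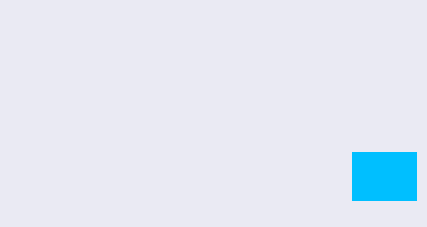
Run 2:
px0 = 352
py0 = 152
px1 = 416
py1 = 200
color = 'deepskyblue'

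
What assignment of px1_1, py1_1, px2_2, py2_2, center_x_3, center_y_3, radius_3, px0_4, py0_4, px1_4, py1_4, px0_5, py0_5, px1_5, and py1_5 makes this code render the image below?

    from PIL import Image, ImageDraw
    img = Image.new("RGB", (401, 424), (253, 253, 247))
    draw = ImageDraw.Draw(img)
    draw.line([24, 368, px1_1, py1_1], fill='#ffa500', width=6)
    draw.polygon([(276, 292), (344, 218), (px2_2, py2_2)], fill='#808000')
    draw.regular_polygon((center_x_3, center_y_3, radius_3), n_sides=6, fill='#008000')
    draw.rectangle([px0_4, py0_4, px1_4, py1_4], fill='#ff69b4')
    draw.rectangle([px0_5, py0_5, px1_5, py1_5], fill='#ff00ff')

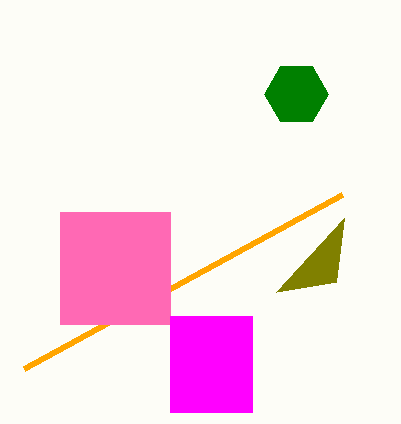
px1_1 = 342, py1_1 = 194, px2_2 = 336, py2_2 = 282, center_x_3 = 296, center_y_3 = 94, radius_3 = 32, px0_4 = 60, py0_4 = 212, px1_4 = 170, py1_4 = 324, px0_5 = 170, py0_5 = 316, px1_5 = 252, py1_5 = 412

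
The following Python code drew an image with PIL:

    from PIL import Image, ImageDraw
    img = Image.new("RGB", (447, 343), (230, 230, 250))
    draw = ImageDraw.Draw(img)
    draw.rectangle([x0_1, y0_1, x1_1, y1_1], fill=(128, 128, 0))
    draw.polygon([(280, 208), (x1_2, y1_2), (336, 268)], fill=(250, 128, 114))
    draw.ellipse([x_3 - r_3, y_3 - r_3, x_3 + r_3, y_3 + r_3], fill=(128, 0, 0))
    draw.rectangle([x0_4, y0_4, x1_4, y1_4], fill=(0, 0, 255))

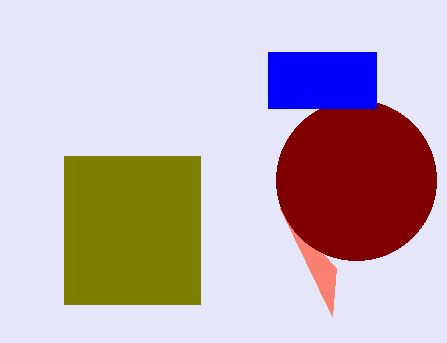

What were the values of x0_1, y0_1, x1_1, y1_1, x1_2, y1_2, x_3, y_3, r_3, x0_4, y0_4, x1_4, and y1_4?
x0_1 = 64
y0_1 = 156
x1_1 = 200
y1_1 = 304
x1_2 = 332
y1_2 = 316
x_3 = 356
y_3 = 180
r_3 = 80
x0_4 = 268
y0_4 = 52
x1_4 = 376
y1_4 = 108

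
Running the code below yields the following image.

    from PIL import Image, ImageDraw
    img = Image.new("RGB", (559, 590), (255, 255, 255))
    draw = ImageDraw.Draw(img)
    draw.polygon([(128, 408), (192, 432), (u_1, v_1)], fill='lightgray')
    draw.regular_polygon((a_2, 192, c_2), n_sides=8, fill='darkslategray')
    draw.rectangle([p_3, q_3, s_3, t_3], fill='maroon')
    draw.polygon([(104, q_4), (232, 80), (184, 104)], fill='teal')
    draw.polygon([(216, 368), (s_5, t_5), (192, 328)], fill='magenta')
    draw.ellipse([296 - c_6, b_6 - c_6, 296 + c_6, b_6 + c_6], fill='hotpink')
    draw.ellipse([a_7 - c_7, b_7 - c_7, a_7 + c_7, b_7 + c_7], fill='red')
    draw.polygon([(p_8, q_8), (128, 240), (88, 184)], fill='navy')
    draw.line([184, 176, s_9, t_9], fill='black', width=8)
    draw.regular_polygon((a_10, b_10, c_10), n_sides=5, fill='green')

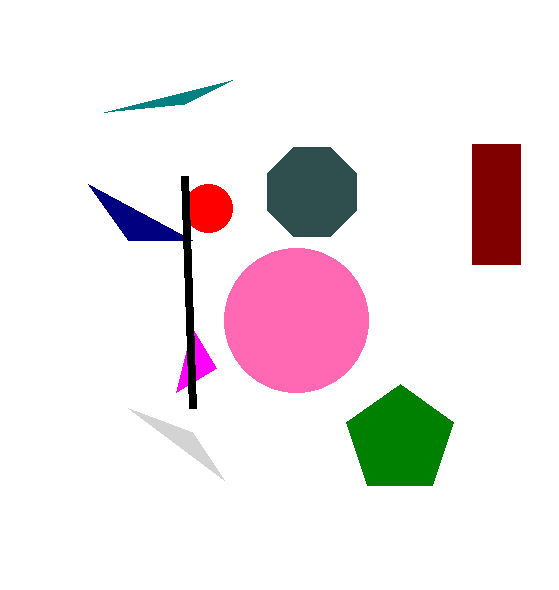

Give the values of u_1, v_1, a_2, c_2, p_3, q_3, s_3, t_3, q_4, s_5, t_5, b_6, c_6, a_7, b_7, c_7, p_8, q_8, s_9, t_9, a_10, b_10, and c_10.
u_1 = 224, v_1 = 480, a_2 = 312, c_2 = 48, p_3 = 472, q_3 = 144, s_3 = 520, t_3 = 264, q_4 = 112, s_5 = 176, t_5 = 392, b_6 = 320, c_6 = 72, a_7 = 208, b_7 = 208, c_7 = 24, p_8 = 192, q_8 = 240, s_9 = 192, t_9 = 408, a_10 = 400, b_10 = 440, c_10 = 56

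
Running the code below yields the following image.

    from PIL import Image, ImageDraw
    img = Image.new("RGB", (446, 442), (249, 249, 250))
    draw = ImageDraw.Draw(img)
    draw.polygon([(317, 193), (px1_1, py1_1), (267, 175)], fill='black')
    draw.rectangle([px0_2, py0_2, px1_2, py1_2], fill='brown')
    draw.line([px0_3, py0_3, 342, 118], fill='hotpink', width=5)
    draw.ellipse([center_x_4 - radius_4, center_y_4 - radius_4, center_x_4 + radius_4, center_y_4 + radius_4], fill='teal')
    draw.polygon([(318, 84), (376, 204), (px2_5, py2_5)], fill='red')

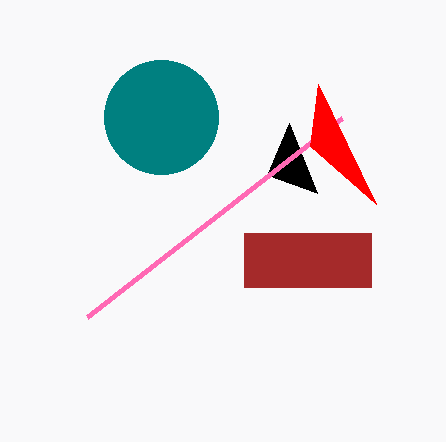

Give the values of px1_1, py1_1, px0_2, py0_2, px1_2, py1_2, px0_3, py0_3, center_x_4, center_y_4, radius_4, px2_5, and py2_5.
px1_1 = 289, py1_1 = 123, px0_2 = 244, py0_2 = 233, px1_2 = 371, py1_2 = 287, px0_3 = 87, py0_3 = 317, center_x_4 = 161, center_y_4 = 117, radius_4 = 57, px2_5 = 310, py2_5 = 146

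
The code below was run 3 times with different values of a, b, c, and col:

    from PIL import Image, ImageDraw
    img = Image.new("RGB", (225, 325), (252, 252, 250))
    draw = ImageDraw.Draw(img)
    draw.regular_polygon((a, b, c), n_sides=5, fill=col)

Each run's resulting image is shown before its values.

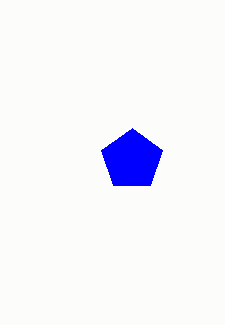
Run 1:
a = 132; b = 160; c = 32; col = 'blue'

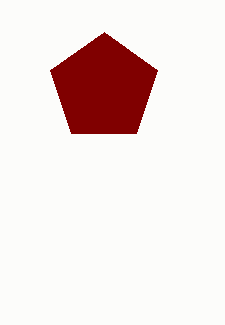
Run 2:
a = 104, b = 88, c = 56, col = 'maroon'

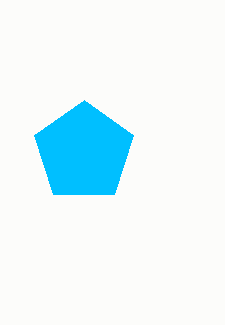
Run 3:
a = 84; b = 152; c = 52; col = 'deepskyblue'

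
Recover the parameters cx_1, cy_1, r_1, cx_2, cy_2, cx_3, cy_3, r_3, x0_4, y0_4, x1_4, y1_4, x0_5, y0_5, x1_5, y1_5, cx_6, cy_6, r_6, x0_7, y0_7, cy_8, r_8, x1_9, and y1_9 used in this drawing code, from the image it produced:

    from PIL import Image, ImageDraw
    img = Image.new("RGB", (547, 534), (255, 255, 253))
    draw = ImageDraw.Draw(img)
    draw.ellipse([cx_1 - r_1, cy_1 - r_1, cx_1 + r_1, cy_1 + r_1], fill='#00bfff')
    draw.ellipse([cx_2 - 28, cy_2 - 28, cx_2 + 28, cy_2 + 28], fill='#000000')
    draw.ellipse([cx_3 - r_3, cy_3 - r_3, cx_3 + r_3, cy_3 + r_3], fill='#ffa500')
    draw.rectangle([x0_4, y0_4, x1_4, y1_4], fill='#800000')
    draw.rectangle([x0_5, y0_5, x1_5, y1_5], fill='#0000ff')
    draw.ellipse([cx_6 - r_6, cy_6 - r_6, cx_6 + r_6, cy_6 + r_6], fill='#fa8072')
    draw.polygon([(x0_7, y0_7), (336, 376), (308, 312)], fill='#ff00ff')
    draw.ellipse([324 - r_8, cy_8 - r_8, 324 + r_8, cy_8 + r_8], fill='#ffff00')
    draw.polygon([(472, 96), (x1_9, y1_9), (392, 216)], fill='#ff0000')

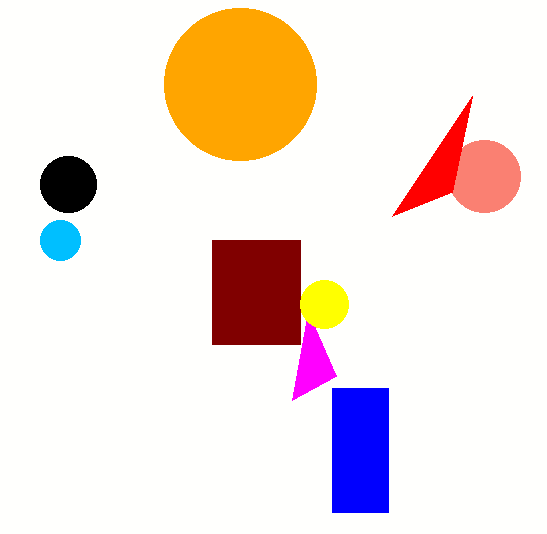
cx_1 = 60; cy_1 = 240; r_1 = 20; cx_2 = 68; cy_2 = 184; cx_3 = 240; cy_3 = 84; r_3 = 76; x0_4 = 212; y0_4 = 240; x1_4 = 300; y1_4 = 344; x0_5 = 332; y0_5 = 388; x1_5 = 388; y1_5 = 512; cx_6 = 484; cy_6 = 176; r_6 = 36; x0_7 = 292; y0_7 = 400; cy_8 = 304; r_8 = 24; x1_9 = 452; y1_9 = 192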